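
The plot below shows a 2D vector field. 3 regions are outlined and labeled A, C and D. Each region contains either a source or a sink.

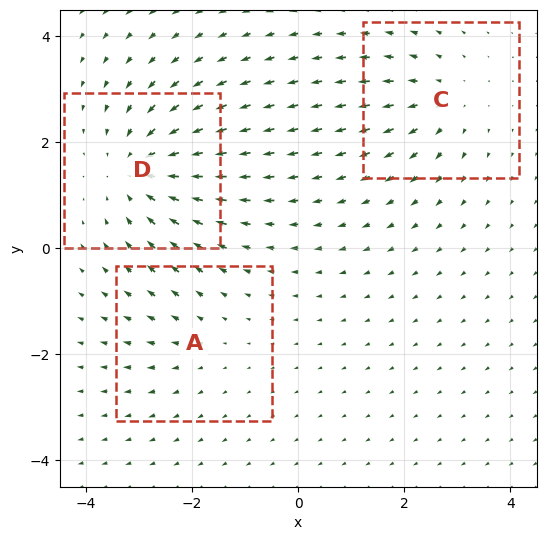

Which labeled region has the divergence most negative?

D

Divergence at each region's feature centre — A: about +2, C: about +3, D: about -4. Region D is most negative.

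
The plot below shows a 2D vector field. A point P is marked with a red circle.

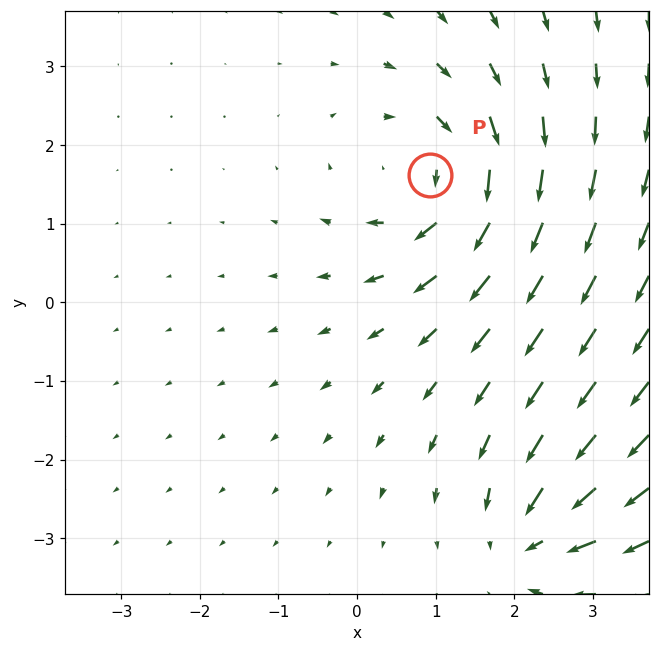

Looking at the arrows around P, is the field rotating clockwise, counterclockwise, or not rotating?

clockwise

Near P at (0.9, 1.6) the arrows circulate clockwise. The curl (z-component) there is about -4; negative curl means clockwise rotation.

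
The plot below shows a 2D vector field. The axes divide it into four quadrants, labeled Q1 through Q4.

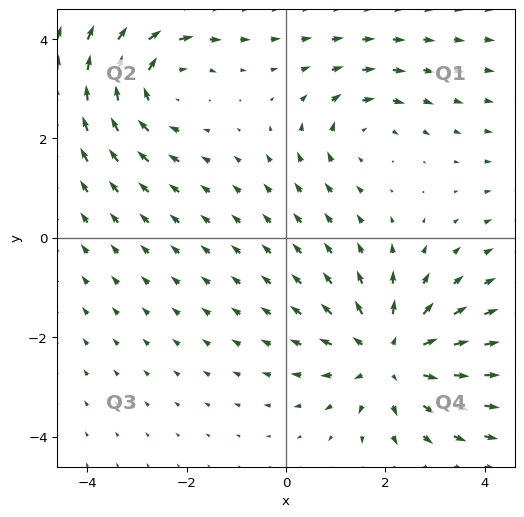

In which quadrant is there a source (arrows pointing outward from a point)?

Q4

The source sits at approximately (2.1, -2.4), which lies in quadrant Q4. The divergence there is about +4, positive as expected for a source.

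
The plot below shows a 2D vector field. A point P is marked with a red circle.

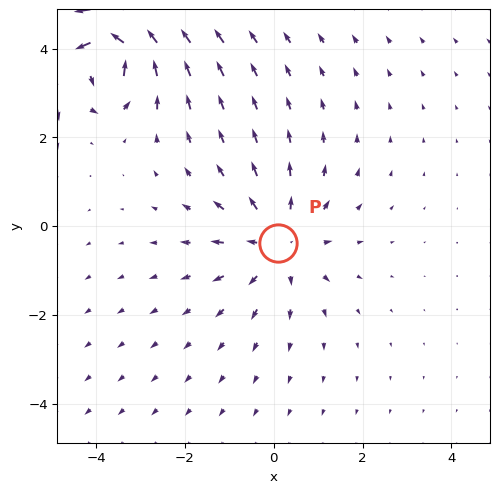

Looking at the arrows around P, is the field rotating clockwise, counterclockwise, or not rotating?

Near P at (0.1, -0.4) the arrows show no circulation. The curl there is ≈0.

not rotating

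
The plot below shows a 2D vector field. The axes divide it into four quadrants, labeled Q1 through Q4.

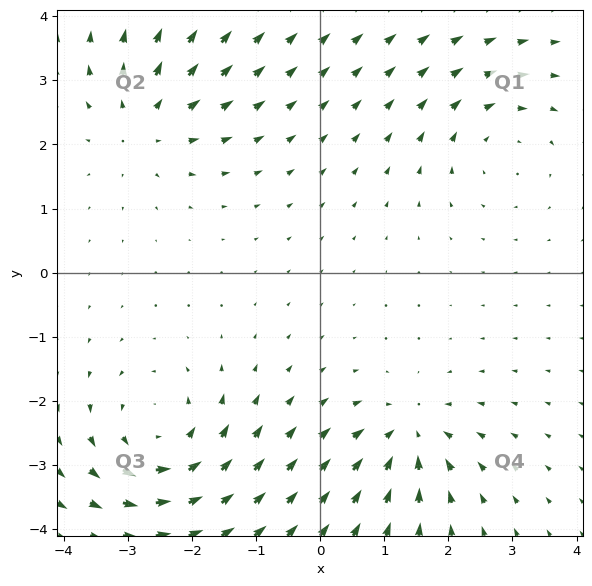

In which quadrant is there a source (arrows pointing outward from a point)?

Q2

The source sits at approximately (-2.7, 2.3), which lies in quadrant Q2. The divergence there is about +4, positive as expected for a source.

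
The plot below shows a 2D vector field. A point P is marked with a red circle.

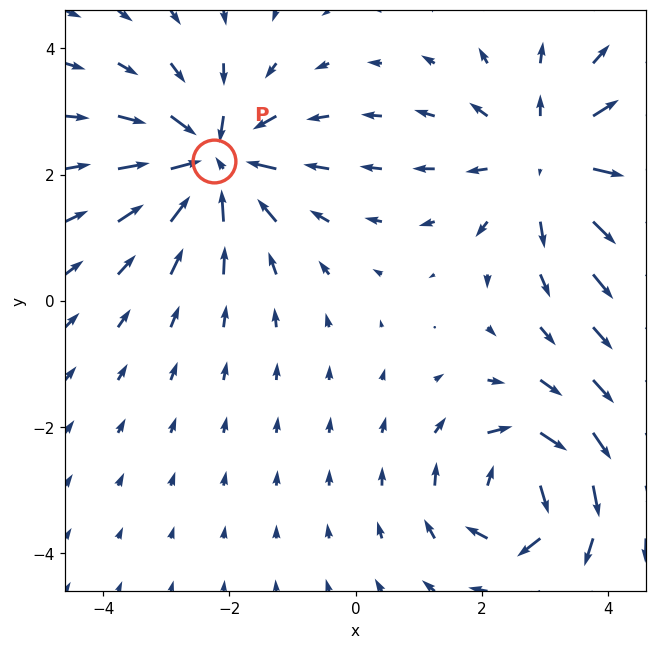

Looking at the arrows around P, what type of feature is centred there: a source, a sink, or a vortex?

sink

At P (-2.2, 2.2) the arrows converge inward. Divergence about -6, curl ≈0 — negative divergence with near-zero curl is a sink.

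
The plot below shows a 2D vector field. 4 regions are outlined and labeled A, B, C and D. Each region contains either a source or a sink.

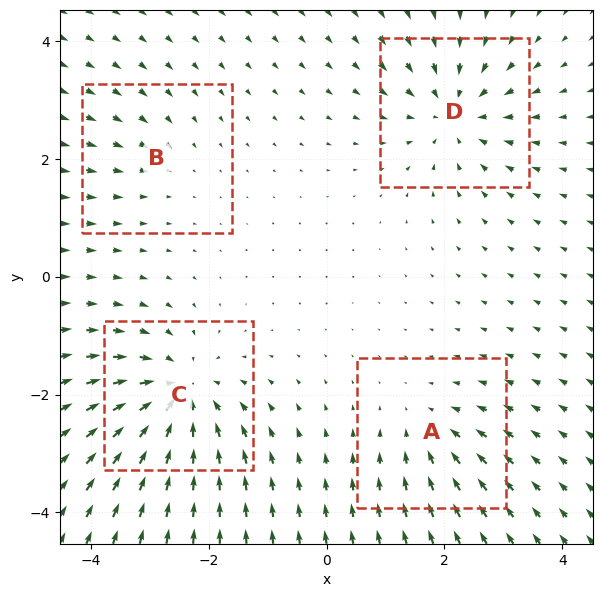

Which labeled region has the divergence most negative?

C

Divergence at each region's feature centre — A: about -4, B: about -2, C: about -7, D: about -6. Region C is most negative.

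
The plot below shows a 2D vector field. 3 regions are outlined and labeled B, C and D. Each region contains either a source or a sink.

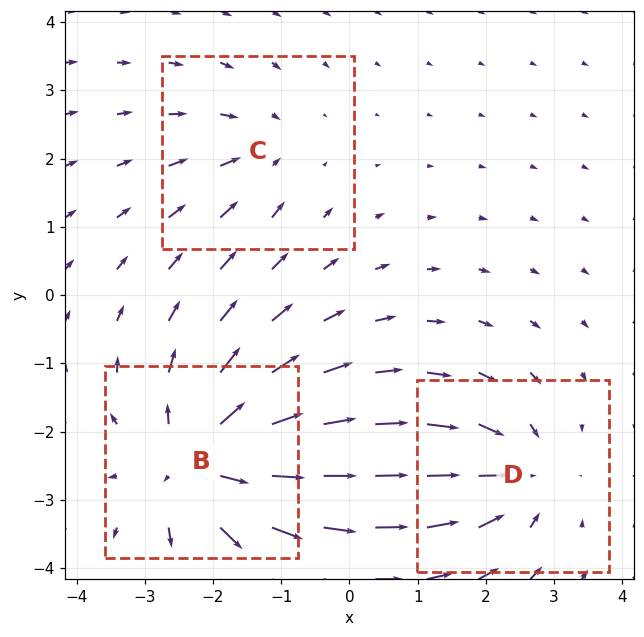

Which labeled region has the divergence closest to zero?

C

Divergence at each region's feature centre — B: about +5, C: about -2, D: about -3. Region C is closest to zero.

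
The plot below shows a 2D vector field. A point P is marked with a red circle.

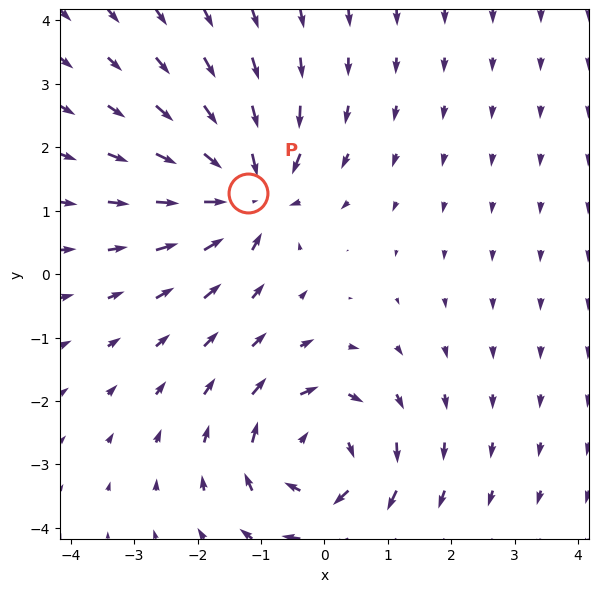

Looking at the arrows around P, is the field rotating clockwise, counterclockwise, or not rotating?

Near P at (-1.2, 1.3) the arrows show no circulation. The curl there is ≈0.

not rotating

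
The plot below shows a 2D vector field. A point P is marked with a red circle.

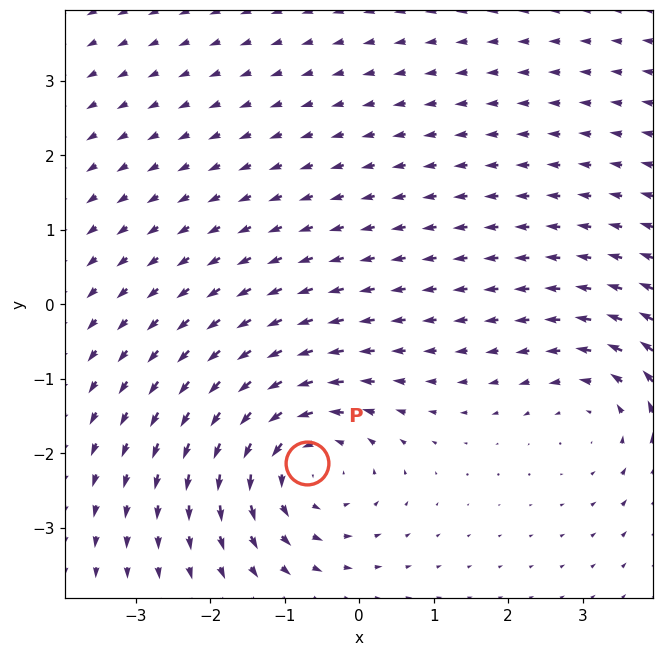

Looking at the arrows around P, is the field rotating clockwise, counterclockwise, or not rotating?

counterclockwise

Near P at (-0.7, -2.1) the arrows circulate counterclockwise. The curl (z-component) there is about +4; positive curl means counterclockwise rotation.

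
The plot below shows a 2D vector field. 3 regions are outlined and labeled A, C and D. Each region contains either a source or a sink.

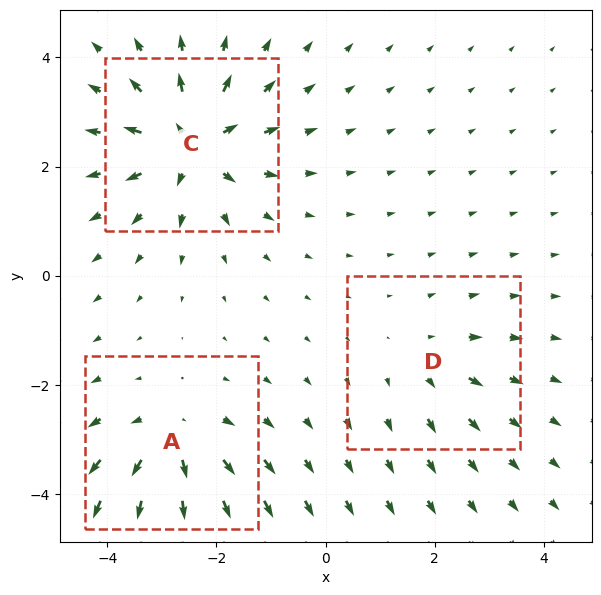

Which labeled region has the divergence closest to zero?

Divergence at each region's feature centre — A: about +4, C: about +5, D: about +2. Region D is closest to zero.

D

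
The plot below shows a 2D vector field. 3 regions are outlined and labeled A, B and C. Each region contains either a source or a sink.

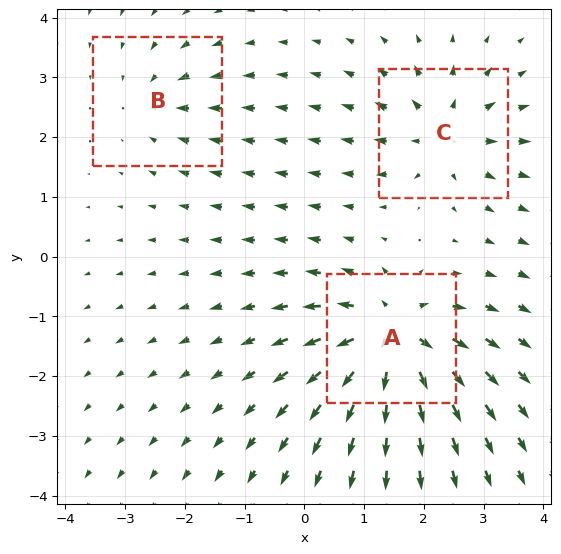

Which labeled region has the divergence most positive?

A

Divergence at each region's feature centre — A: about +7, B: about -3, C: about +4. Region A is most positive.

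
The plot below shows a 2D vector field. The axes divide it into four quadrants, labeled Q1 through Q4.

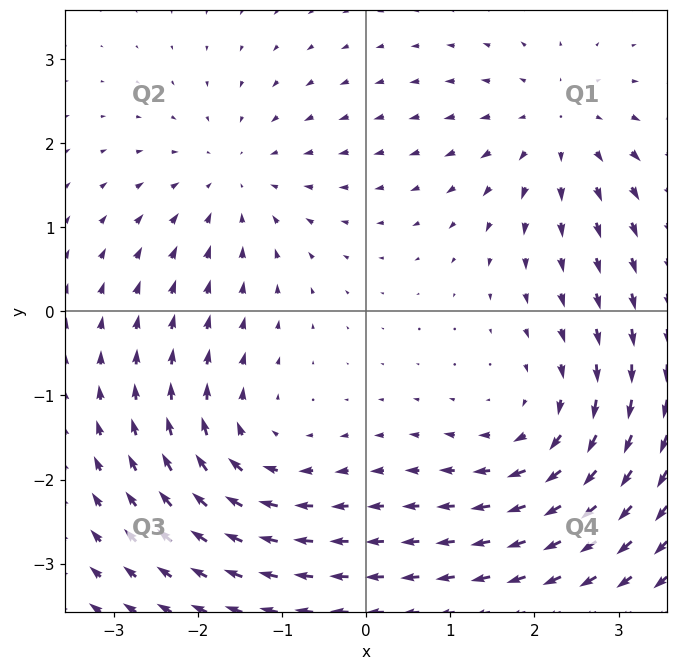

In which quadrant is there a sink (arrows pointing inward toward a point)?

The sink sits at approximately (-1.6, 1.6), which lies in quadrant Q2. The divergence there is about -3, negative as expected for a sink.

Q2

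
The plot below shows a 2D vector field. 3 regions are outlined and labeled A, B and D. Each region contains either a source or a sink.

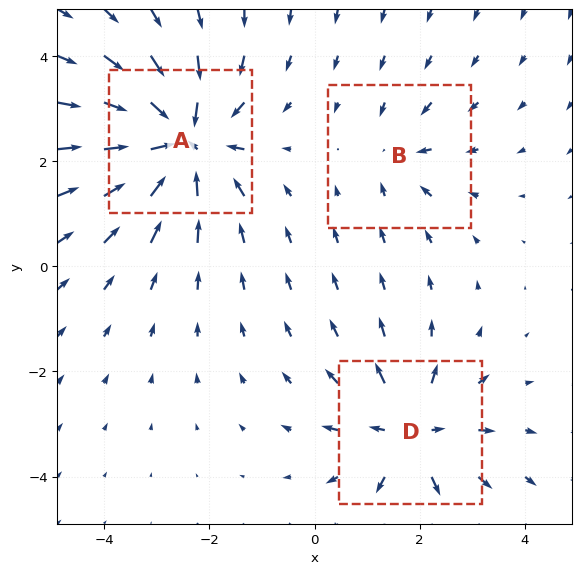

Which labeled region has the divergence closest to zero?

Divergence at each region's feature centre — A: about -5, B: about -2, D: about +4. Region B is closest to zero.

B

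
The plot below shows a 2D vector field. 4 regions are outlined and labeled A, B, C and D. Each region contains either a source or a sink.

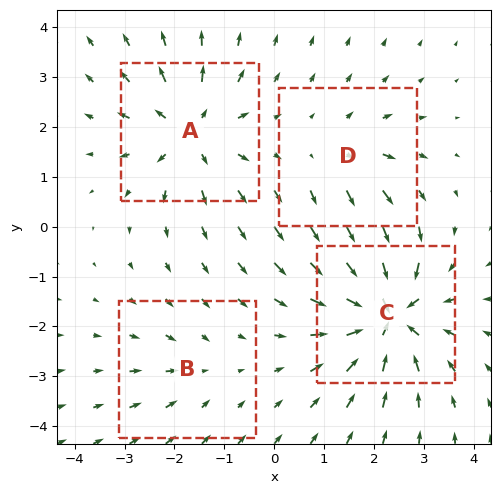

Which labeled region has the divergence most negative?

C

Divergence at each region's feature centre — A: about +6, B: about -2, C: about -8, D: about +3. Region C is most negative.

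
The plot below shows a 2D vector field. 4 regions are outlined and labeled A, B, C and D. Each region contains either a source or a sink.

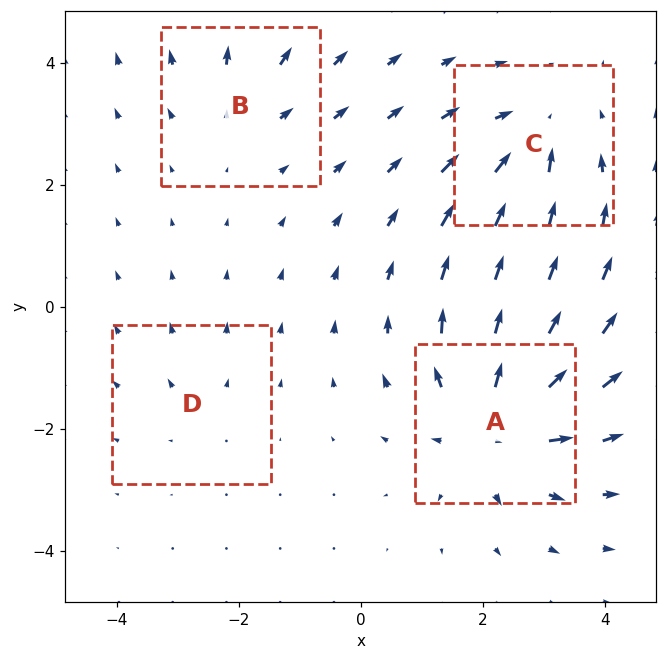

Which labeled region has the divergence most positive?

Divergence at each region's feature centre — A: about +7, B: about +3, C: about -5, D: about +2. Region A is most positive.

A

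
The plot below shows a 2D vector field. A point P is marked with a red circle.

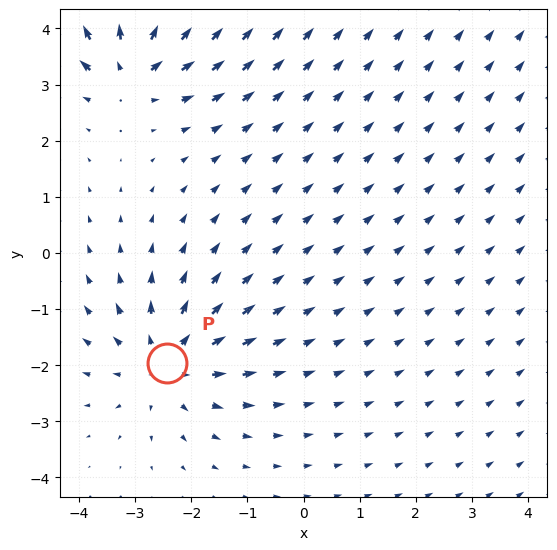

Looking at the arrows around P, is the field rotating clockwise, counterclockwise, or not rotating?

Near P at (-2.4, -2.0) the arrows show no circulation. The curl there is ≈0.

not rotating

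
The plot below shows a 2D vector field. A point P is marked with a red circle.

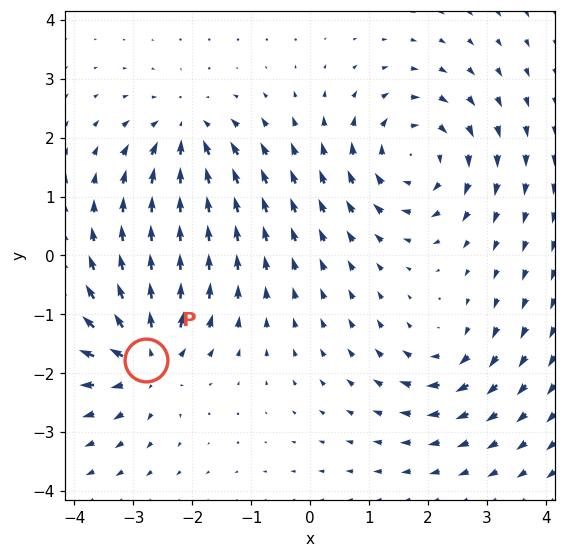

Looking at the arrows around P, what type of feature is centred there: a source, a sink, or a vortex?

At P (-2.8, -1.8) the arrows spread outward. Divergence about +7, curl ≈0 — positive divergence with near-zero curl is a source.

source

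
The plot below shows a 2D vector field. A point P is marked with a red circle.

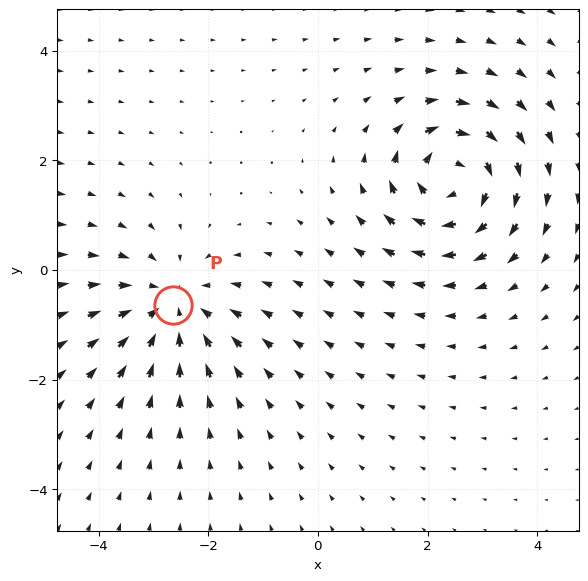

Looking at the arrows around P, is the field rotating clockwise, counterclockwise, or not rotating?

not rotating

Near P at (-2.6, -0.6) the arrows show no circulation. The curl there is ≈0.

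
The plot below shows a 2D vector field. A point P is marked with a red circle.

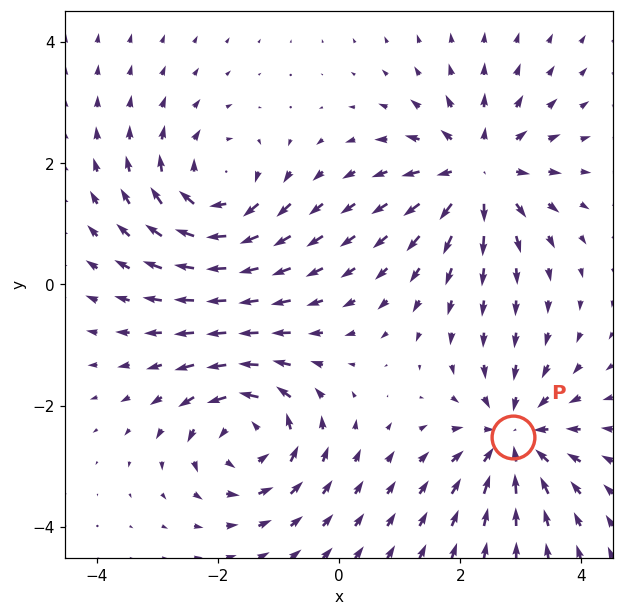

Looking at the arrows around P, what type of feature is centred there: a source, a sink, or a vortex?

sink

At P (2.9, -2.5) the arrows converge inward. Divergence about -5, curl ≈0 — negative divergence with near-zero curl is a sink.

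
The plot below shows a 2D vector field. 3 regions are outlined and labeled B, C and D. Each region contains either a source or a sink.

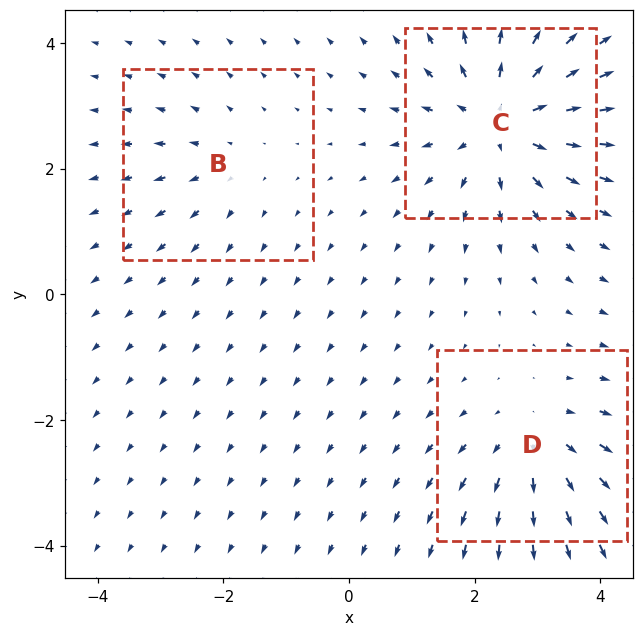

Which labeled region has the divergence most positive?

C

Divergence at each region's feature centre — B: about +2, C: about +5, D: about +3. Region C is most positive.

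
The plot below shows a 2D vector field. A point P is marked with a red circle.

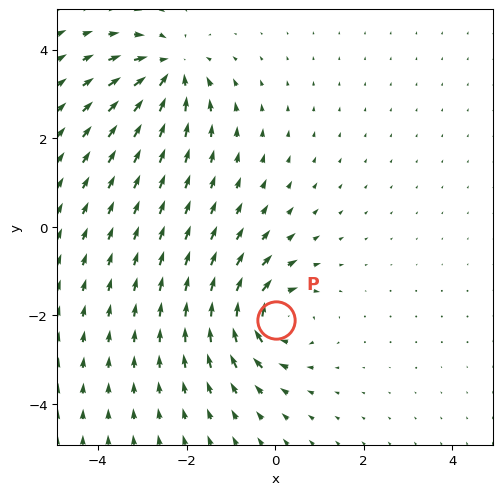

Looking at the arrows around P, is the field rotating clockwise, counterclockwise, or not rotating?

clockwise

Near P at (0.0, -2.1) the arrows circulate clockwise. The curl (z-component) there is about -6; negative curl means clockwise rotation.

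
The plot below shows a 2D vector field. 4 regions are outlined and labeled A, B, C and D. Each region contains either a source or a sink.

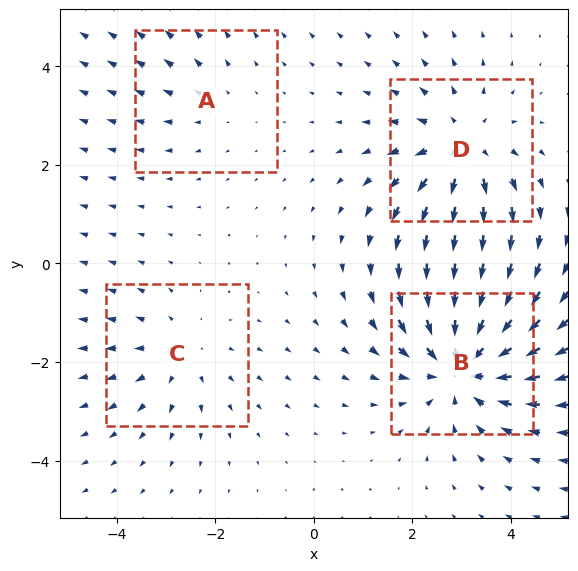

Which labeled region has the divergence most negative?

Divergence at each region's feature centre — A: about +2, B: about -6, C: about +3, D: about +4. Region B is most negative.

B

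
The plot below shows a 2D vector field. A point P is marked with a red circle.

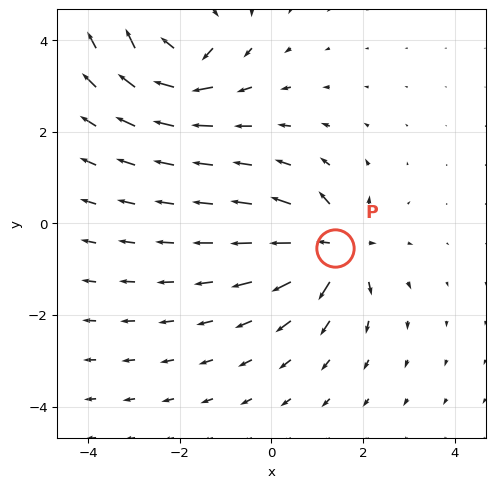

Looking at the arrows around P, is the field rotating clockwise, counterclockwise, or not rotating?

not rotating

Near P at (1.4, -0.5) the arrows show no circulation. The curl there is ≈0.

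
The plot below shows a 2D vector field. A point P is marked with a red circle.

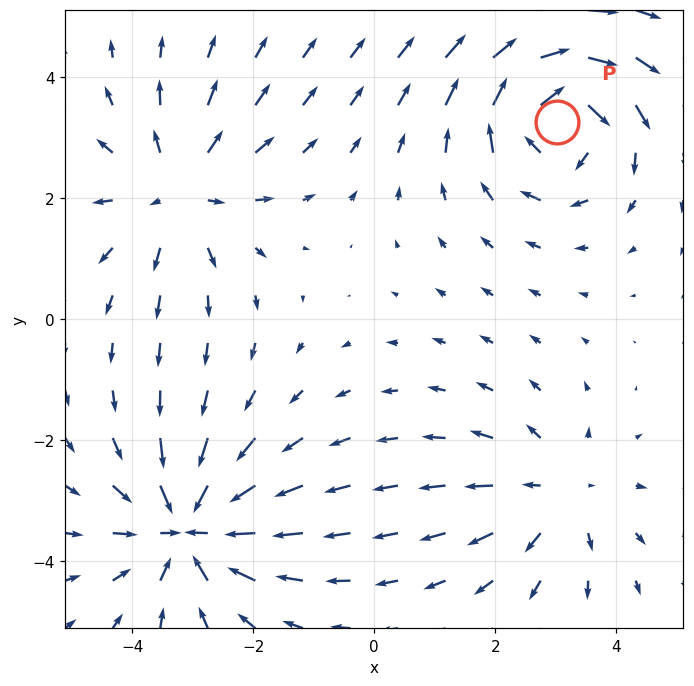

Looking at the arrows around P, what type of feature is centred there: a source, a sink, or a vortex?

At P (3.0, 3.3) the arrows circulate clockwise. Divergence ≈0, curl about -6 — near-zero divergence with nonzero curl is a vortex.

vortex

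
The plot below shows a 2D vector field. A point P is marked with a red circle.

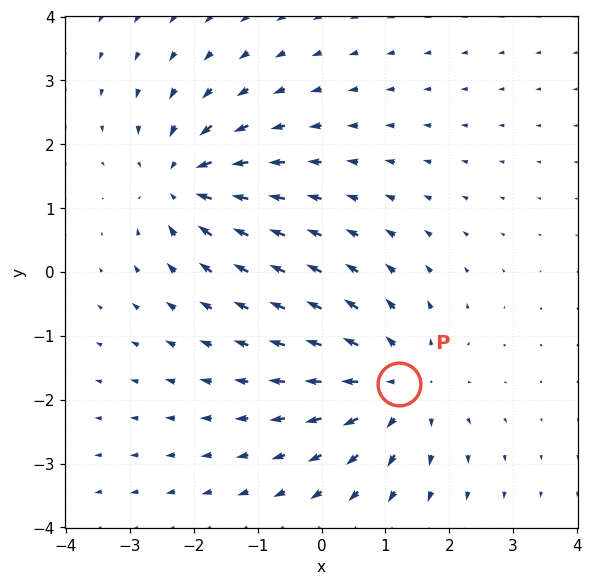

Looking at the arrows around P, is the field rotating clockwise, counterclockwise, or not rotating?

not rotating

Near P at (1.2, -1.8) the arrows show no circulation. The curl there is ≈0.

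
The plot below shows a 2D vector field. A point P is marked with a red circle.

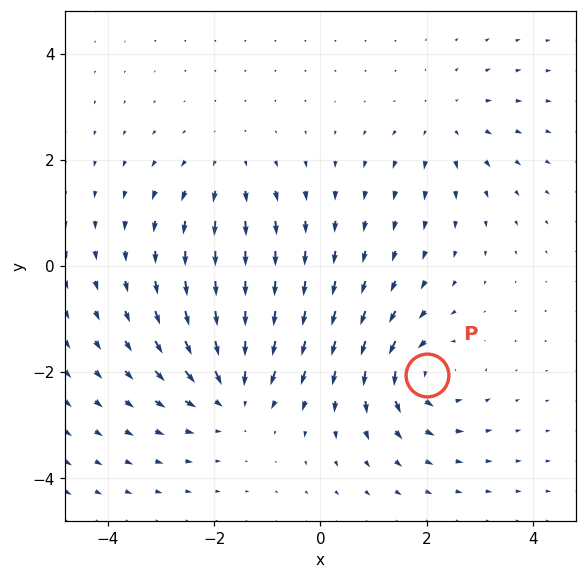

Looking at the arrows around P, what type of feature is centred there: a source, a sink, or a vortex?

At P (2.0, -2.1) the arrows circulate counterclockwise. Divergence ≈0, curl about +6 — near-zero divergence with nonzero curl is a vortex.

vortex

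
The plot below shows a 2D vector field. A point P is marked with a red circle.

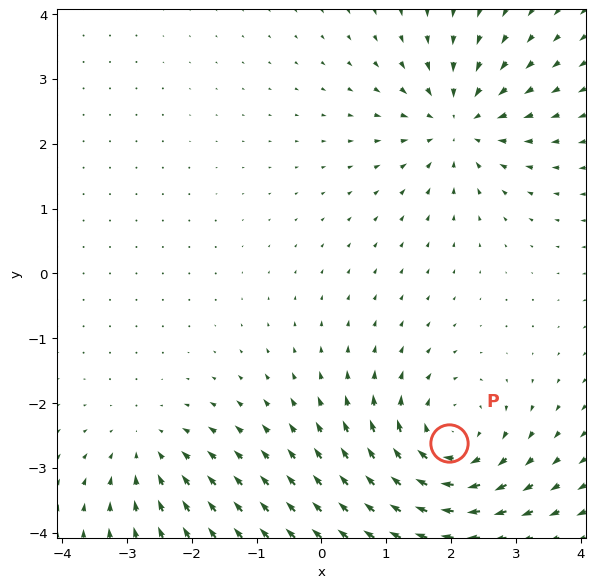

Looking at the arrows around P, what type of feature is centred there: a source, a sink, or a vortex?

vortex

At P (2.0, -2.6) the arrows circulate clockwise. Divergence ≈0, curl about -5 — near-zero divergence with nonzero curl is a vortex.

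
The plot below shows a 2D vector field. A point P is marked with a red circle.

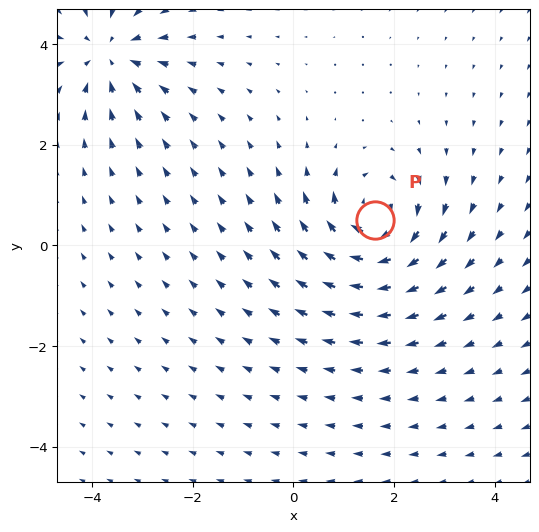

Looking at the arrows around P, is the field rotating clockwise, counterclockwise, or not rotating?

clockwise

Near P at (1.6, 0.5) the arrows circulate clockwise. The curl (z-component) there is about -4; negative curl means clockwise rotation.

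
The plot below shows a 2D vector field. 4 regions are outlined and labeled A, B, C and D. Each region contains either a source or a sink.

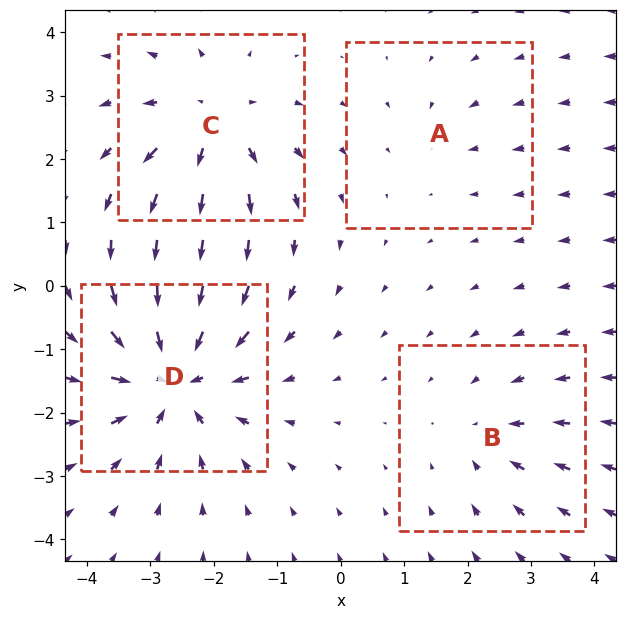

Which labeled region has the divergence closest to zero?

A

Divergence at each region's feature centre — A: about -2, B: about -3, C: about +5, D: about -7. Region A is closest to zero.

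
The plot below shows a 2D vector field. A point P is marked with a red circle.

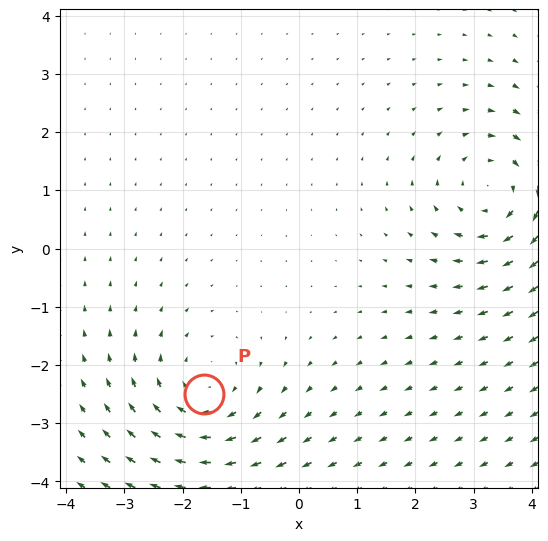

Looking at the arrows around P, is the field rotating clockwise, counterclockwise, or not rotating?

clockwise

Near P at (-1.6, -2.5) the arrows circulate clockwise. The curl (z-component) there is about -2; negative curl means clockwise rotation.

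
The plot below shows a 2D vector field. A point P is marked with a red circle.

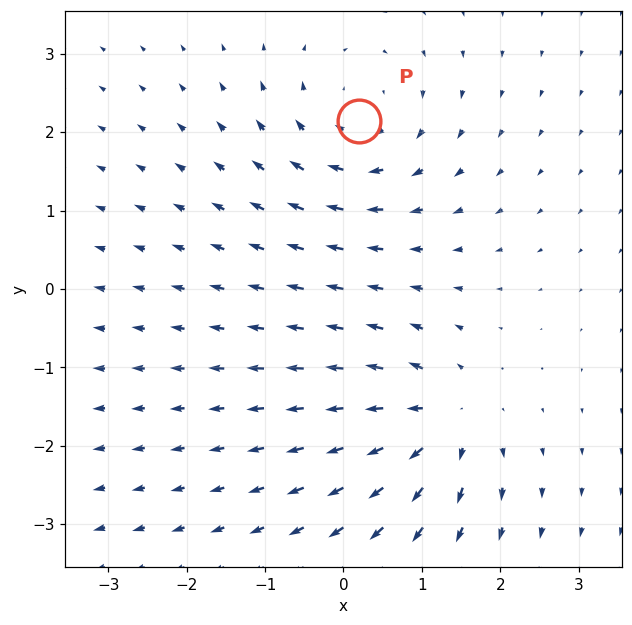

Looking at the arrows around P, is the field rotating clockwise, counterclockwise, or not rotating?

clockwise

Near P at (0.2, 2.1) the arrows circulate clockwise. The curl (z-component) there is about -4; negative curl means clockwise rotation.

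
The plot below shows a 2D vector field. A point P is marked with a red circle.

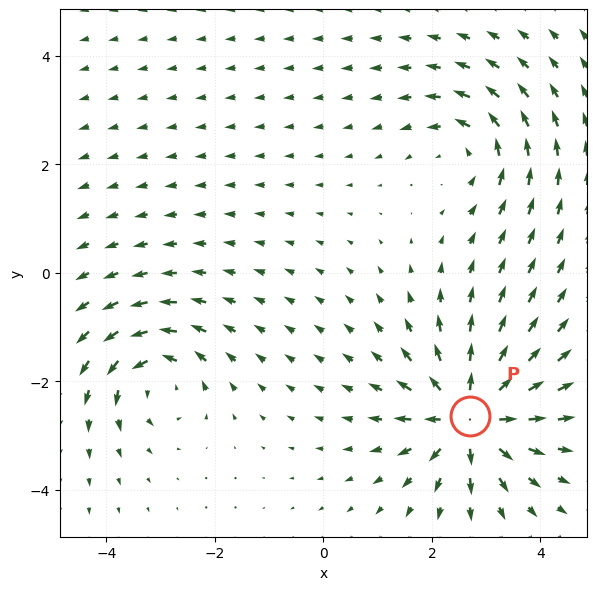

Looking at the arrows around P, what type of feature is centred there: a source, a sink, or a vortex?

At P (2.7, -2.6) the arrows spread outward. Divergence about +7, curl ≈0 — positive divergence with near-zero curl is a source.

source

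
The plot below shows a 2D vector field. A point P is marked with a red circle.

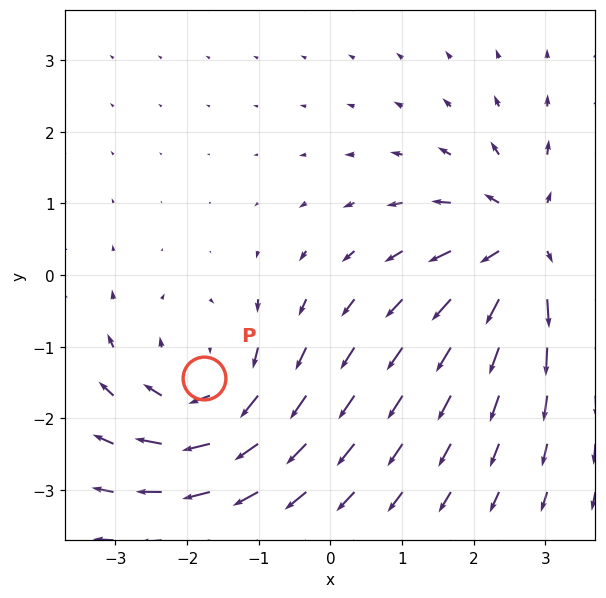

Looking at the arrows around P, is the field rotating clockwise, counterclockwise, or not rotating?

Near P at (-1.8, -1.4) the arrows circulate clockwise. The curl (z-component) there is about -4; negative curl means clockwise rotation.

clockwise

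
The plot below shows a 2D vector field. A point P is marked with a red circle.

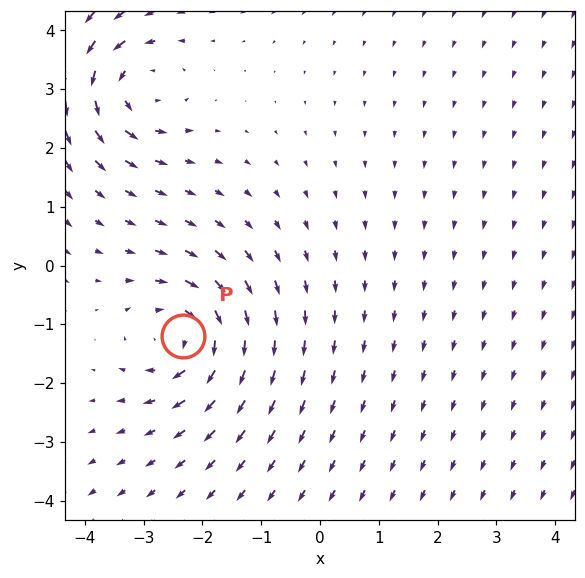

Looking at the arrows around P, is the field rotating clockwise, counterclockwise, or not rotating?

Near P at (-2.3, -1.2) the arrows circulate clockwise. The curl (z-component) there is about -4; negative curl means clockwise rotation.

clockwise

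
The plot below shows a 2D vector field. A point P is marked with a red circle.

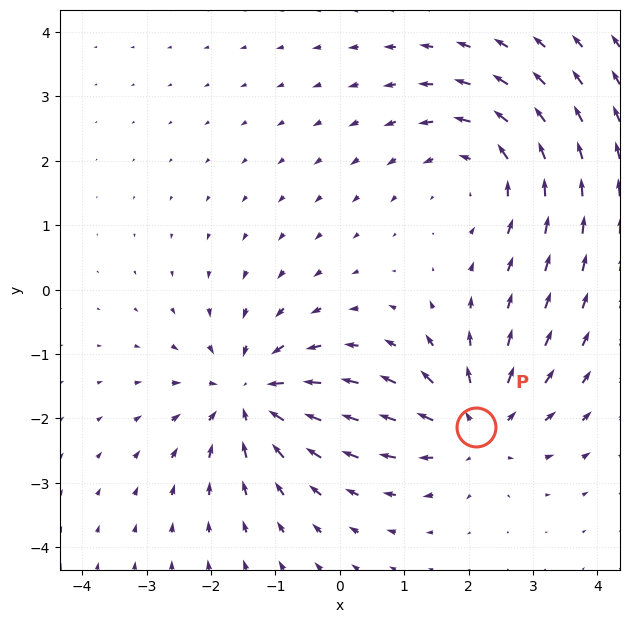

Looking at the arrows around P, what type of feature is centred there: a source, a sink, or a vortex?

At P (2.1, -2.1) the arrows spread outward. Divergence about +5, curl ≈0 — positive divergence with near-zero curl is a source.

source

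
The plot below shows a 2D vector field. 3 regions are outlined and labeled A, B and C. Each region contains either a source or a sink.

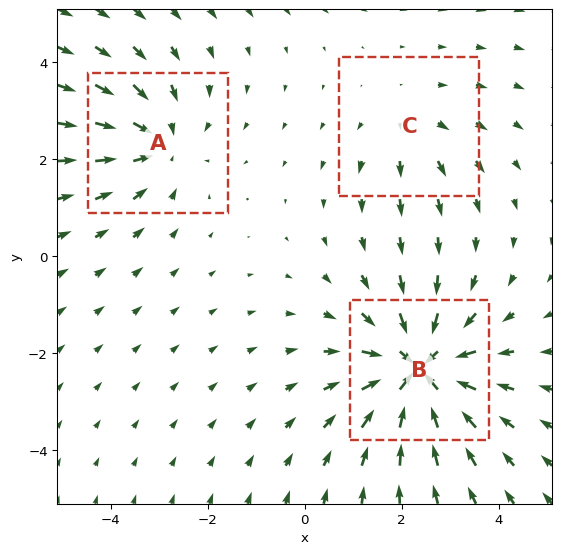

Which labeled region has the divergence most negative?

Divergence at each region's feature centre — A: about -3, B: about -5, C: about +2. Region B is most negative.

B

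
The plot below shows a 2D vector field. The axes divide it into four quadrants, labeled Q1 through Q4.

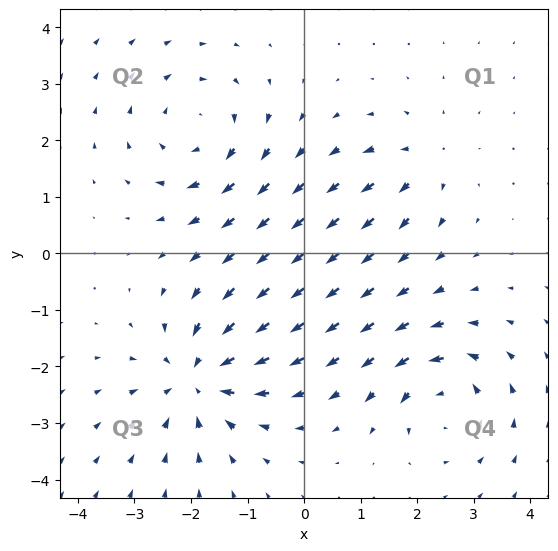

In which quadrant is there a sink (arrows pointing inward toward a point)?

The sink sits at approximately (-1.9, -2.2), which lies in quadrant Q3. The divergence there is about -5, negative as expected for a sink.

Q3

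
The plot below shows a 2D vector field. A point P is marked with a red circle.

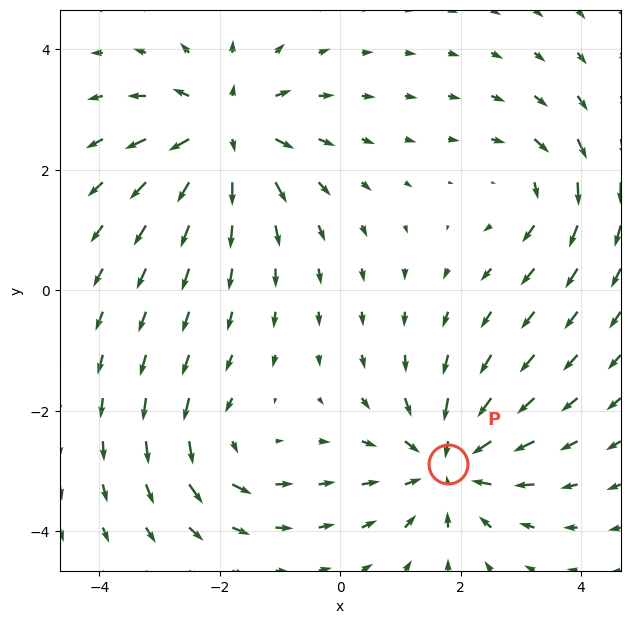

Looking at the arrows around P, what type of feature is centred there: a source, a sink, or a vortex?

At P (1.8, -2.9) the arrows converge inward. Divergence about -4, curl ≈0 — negative divergence with near-zero curl is a sink.

sink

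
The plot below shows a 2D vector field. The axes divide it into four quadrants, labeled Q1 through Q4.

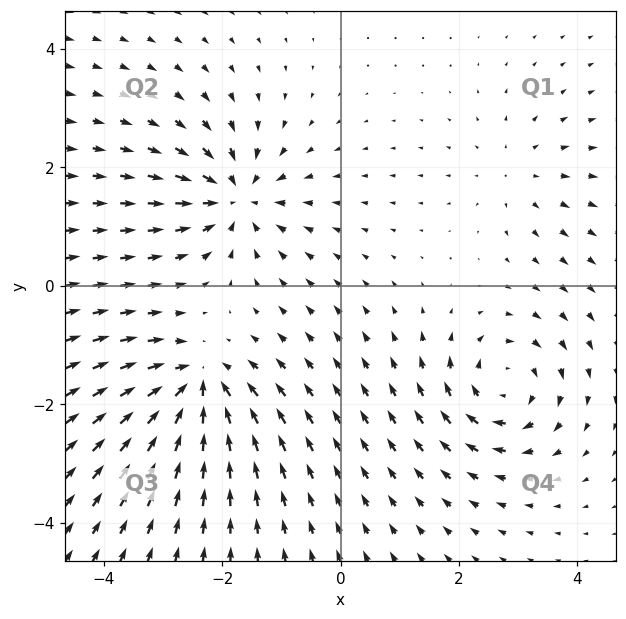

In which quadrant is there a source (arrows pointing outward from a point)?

The source sits at approximately (3.0, 1.9), which lies in quadrant Q1. The divergence there is about +3, positive as expected for a source.

Q1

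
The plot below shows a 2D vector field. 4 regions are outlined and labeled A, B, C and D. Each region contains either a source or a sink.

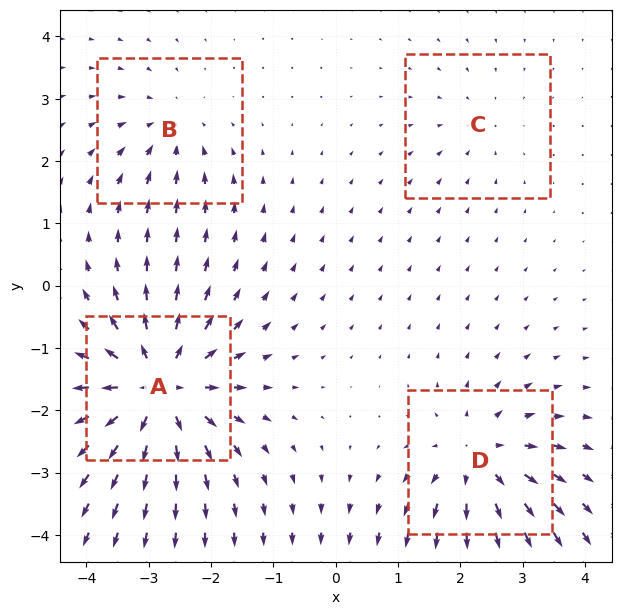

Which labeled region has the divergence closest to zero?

C

Divergence at each region's feature centre — A: about +8, B: about -4, C: about -2, D: about +6. Region C is closest to zero.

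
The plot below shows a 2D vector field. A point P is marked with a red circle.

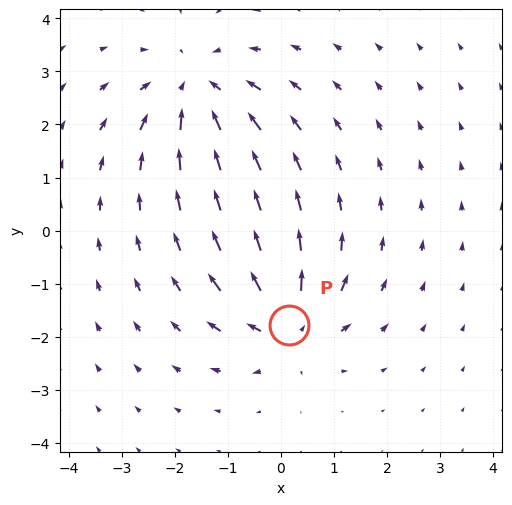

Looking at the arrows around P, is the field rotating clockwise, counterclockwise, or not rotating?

Near P at (0.1, -1.8) the arrows show no circulation. The curl there is ≈0.

not rotating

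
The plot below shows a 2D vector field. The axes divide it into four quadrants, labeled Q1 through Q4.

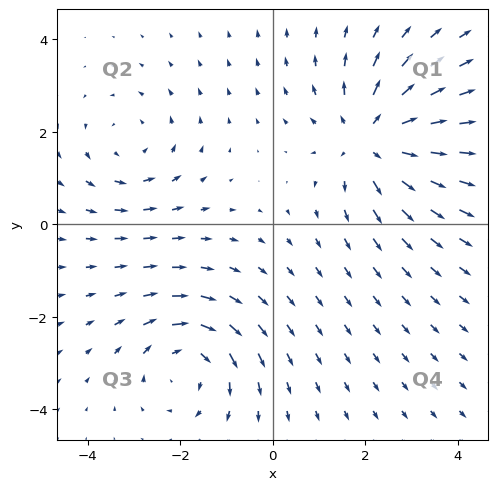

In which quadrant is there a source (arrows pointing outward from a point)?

The source sits at approximately (2.2, 1.8), which lies in quadrant Q1. The divergence there is about +4, positive as expected for a source.

Q1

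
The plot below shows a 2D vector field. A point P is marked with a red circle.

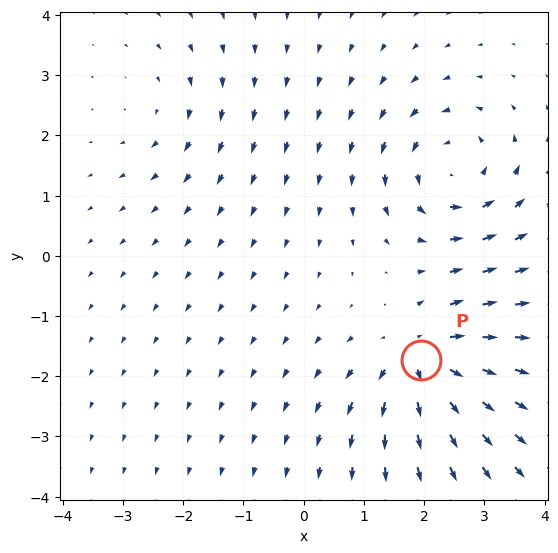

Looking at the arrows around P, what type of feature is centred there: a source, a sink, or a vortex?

source

At P (2.0, -1.7) the arrows spread outward. Divergence about +6, curl ≈0 — positive divergence with near-zero curl is a source.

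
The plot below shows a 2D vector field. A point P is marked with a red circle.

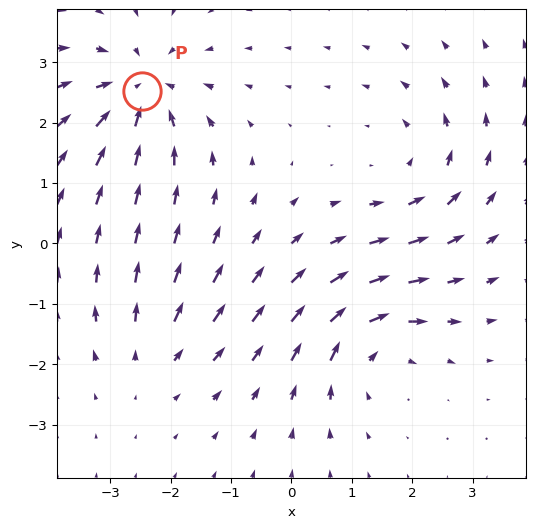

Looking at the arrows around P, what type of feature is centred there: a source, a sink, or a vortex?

sink

At P (-2.5, 2.5) the arrows converge inward. Divergence about -6, curl ≈0 — negative divergence with near-zero curl is a sink.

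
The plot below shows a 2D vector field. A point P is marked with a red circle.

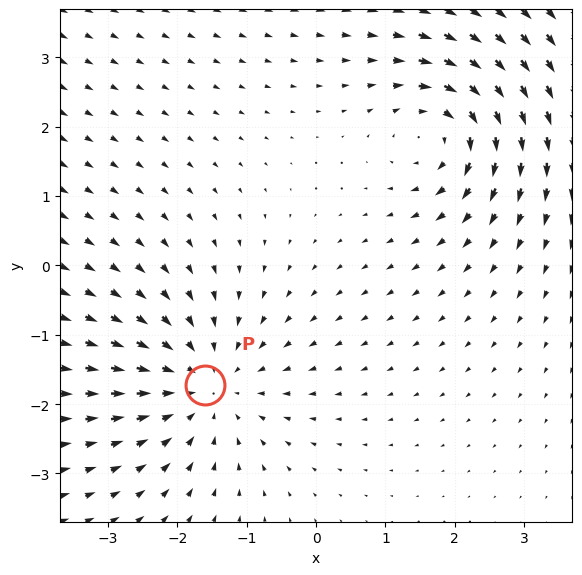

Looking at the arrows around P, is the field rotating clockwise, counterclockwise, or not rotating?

Near P at (-1.6, -1.7) the arrows show no circulation. The curl there is ≈0.

not rotating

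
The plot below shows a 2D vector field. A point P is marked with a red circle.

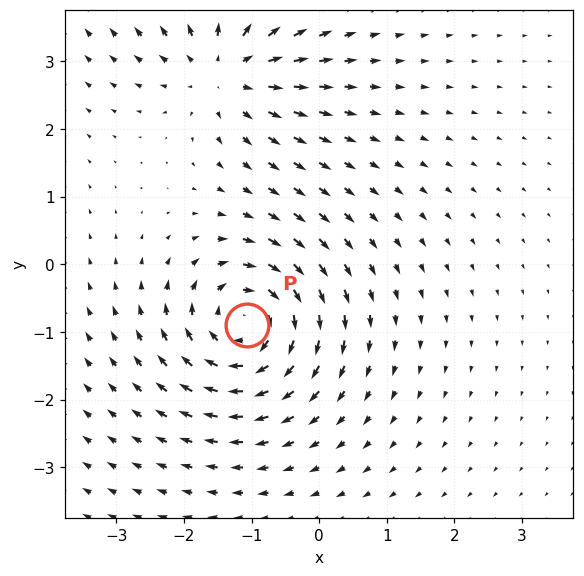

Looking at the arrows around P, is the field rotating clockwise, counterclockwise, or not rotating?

clockwise

Near P at (-1.1, -0.9) the arrows circulate clockwise. The curl (z-component) there is about -5; negative curl means clockwise rotation.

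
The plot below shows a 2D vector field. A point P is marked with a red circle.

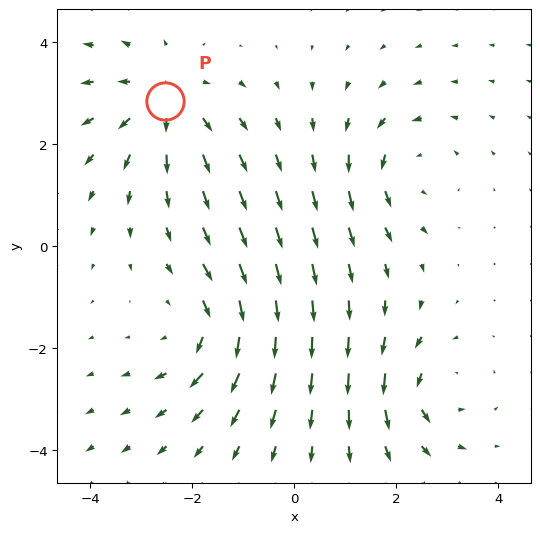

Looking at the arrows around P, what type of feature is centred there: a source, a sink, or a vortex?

At P (-2.5, 2.8) the arrows spread outward. Divergence about +4, curl ≈0 — positive divergence with near-zero curl is a source.

source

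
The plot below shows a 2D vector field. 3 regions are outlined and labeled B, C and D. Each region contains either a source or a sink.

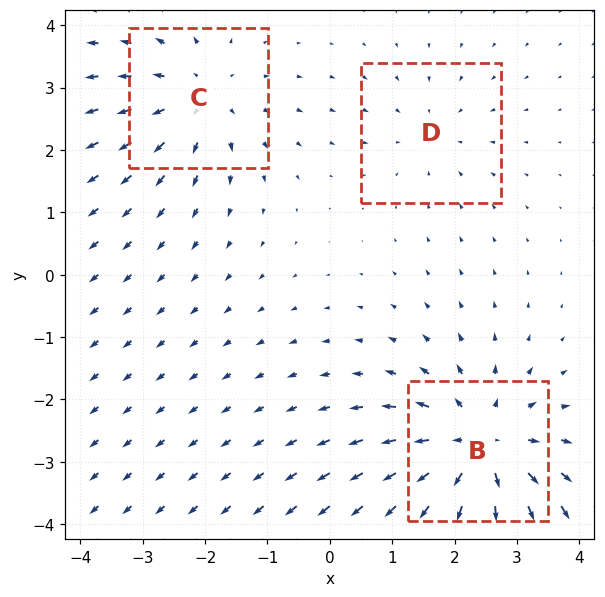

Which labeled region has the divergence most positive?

B

Divergence at each region's feature centre — B: about +5, C: about +3, D: about -2. Region B is most positive.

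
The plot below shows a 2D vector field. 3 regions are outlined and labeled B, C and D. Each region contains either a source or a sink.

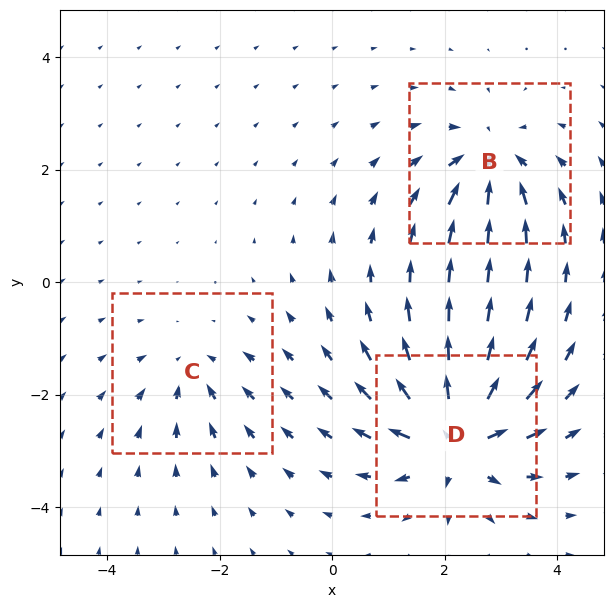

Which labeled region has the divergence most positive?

Divergence at each region's feature centre — B: about -4, C: about -3, D: about +6. Region D is most positive.

D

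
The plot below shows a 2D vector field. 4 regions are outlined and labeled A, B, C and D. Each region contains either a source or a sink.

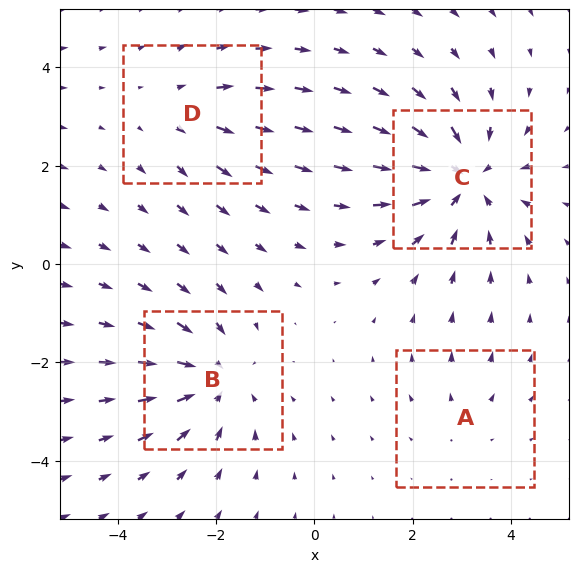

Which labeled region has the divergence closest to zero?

A

Divergence at each region's feature centre — A: about +2, B: about -5, C: about -6, D: about +3. Region A is closest to zero.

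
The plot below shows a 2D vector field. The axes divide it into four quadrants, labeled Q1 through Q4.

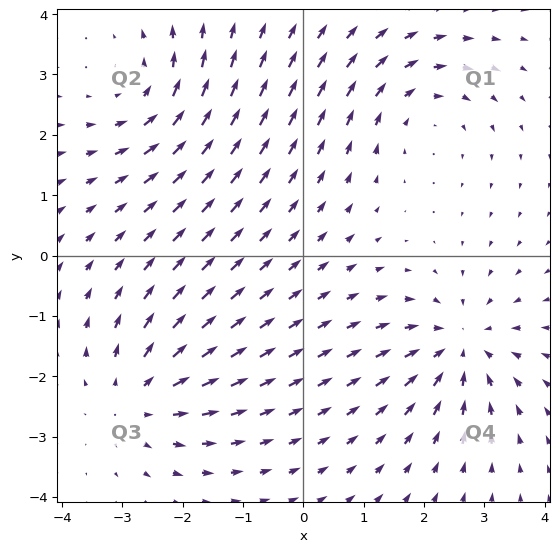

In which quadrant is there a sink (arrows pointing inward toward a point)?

The sink sits at approximately (2.6, -1.5), which lies in quadrant Q4. The divergence there is about -5, negative as expected for a sink.

Q4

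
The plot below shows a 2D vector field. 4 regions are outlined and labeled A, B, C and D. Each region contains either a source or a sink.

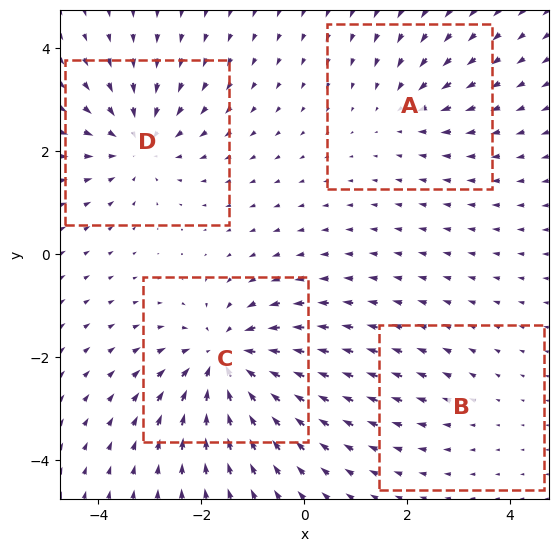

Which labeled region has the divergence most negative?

Divergence at each region's feature centre — A: about -3, B: about +2, C: about -7, D: about -5. Region C is most negative.

C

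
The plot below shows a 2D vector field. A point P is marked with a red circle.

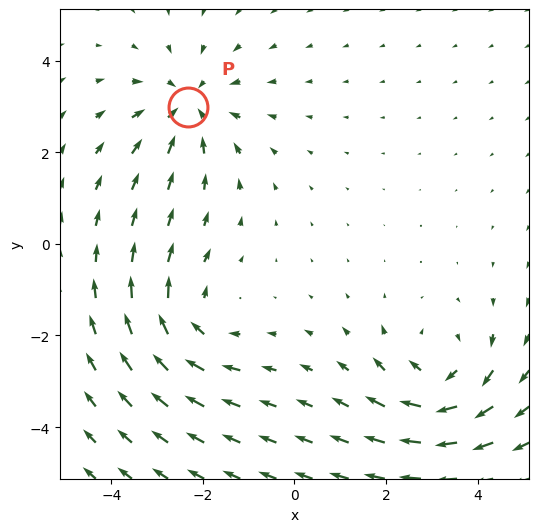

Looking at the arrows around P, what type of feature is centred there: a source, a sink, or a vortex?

sink

At P (-2.3, 3.0) the arrows converge inward. Divergence about -4, curl ≈0 — negative divergence with near-zero curl is a sink.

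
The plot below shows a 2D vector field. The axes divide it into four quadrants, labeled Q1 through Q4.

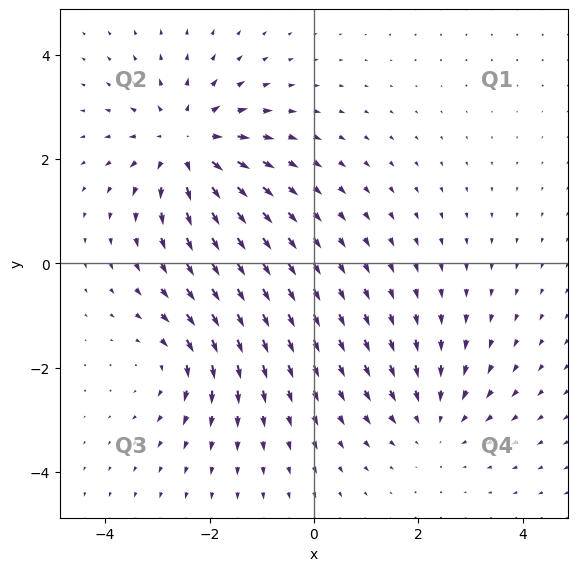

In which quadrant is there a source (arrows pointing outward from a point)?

The source sits at approximately (-2.4, 2.3), which lies in quadrant Q2. The divergence there is about +5, positive as expected for a source.

Q2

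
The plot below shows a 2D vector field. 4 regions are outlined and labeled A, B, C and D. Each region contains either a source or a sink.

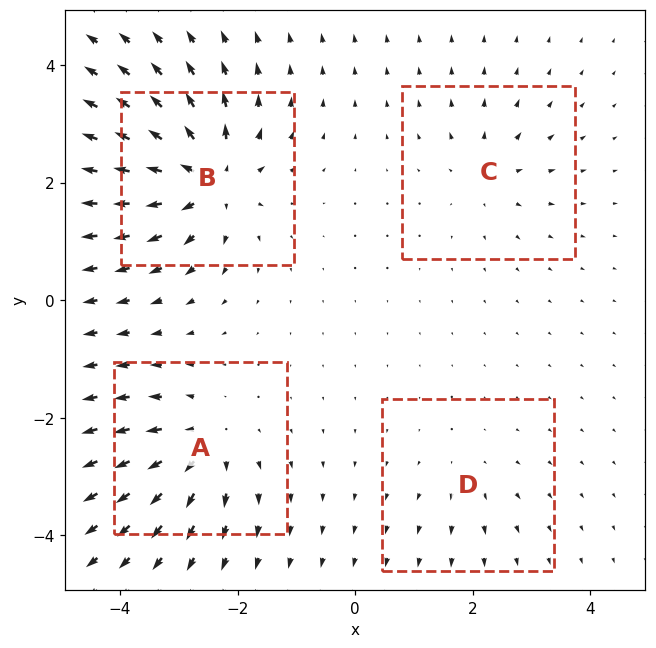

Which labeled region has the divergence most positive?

Divergence at each region's feature centre — A: about +6, B: about +9, C: about +4, D: about +2. Region B is most positive.

B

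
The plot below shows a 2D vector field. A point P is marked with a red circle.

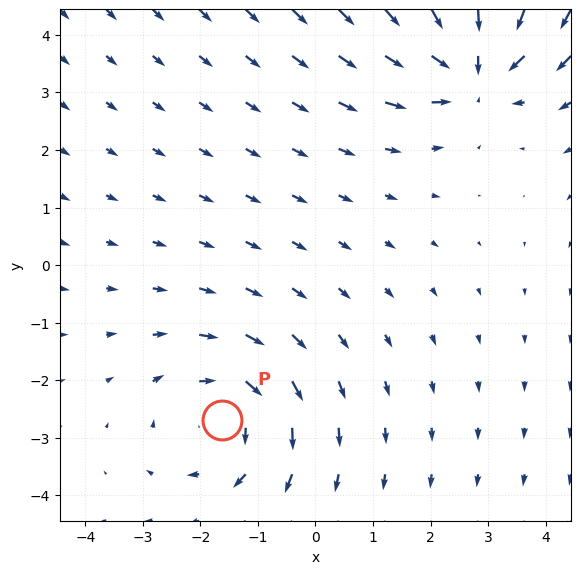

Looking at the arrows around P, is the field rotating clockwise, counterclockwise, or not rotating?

clockwise

Near P at (-1.6, -2.7) the arrows circulate clockwise. The curl (z-component) there is about -3; negative curl means clockwise rotation.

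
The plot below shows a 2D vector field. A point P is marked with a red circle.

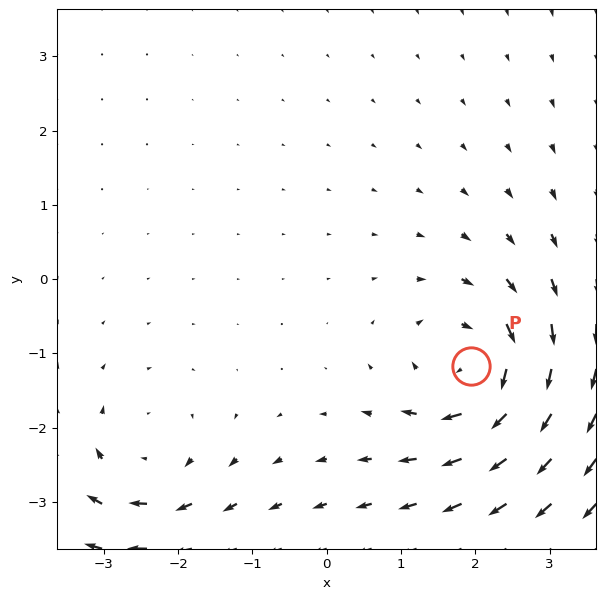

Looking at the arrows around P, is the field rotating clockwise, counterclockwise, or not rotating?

Near P at (1.9, -1.2) the arrows circulate clockwise. The curl (z-component) there is about -6; negative curl means clockwise rotation.

clockwise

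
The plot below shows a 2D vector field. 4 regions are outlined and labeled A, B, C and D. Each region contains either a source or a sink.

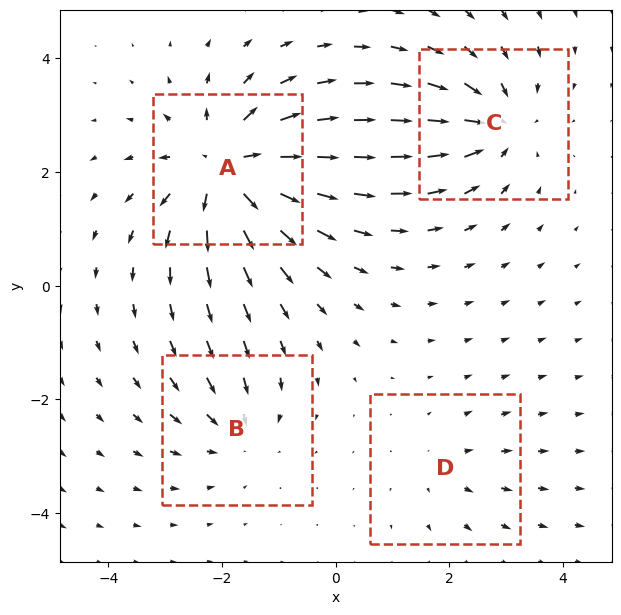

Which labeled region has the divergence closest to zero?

Divergence at each region's feature centre — A: about +7, B: about -3, C: about -5, D: about +2. Region D is closest to zero.

D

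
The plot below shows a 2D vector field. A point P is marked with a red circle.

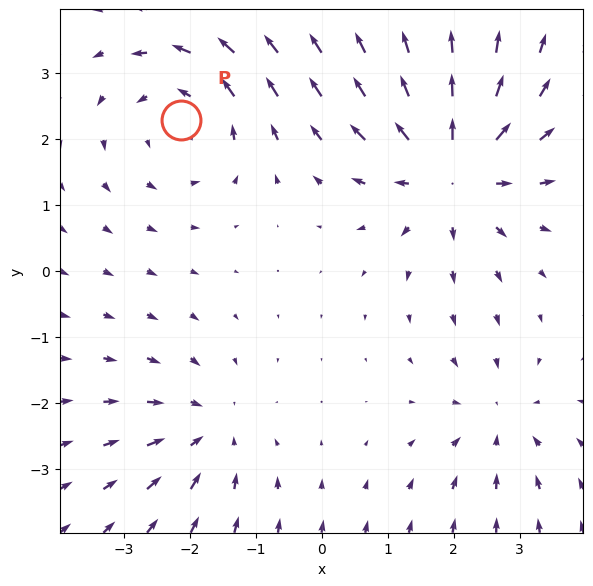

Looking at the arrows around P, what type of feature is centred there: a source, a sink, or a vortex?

At P (-2.1, 2.3) the arrows circulate counterclockwise. Divergence ≈0, curl about +4 — near-zero divergence with nonzero curl is a vortex.

vortex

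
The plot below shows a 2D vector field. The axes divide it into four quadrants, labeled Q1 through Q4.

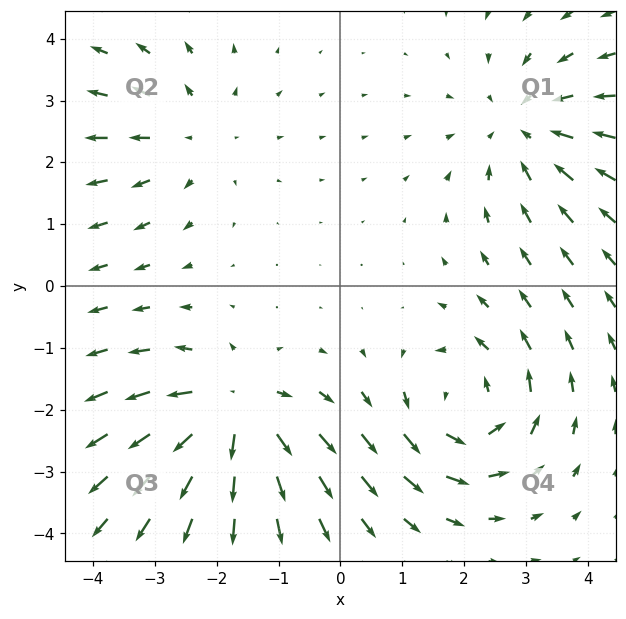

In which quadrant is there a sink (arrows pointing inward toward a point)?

Q1

The sink sits at approximately (3.0, 2.6), which lies in quadrant Q1. The divergence there is about -3, negative as expected for a sink.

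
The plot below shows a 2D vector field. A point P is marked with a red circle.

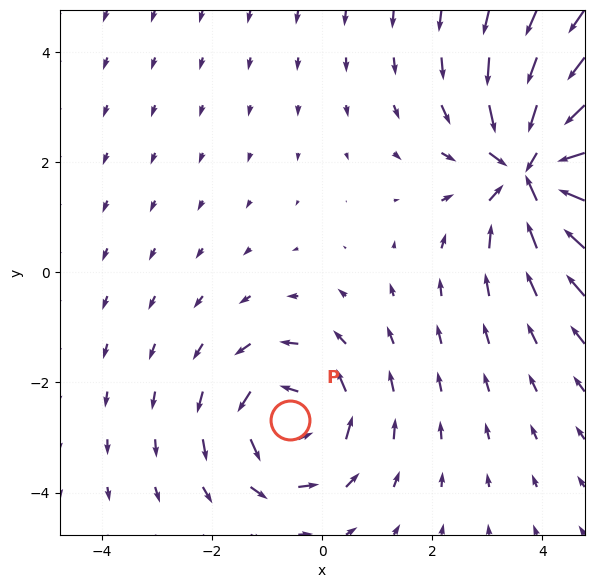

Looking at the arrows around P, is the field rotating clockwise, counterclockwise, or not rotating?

counterclockwise

Near P at (-0.6, -2.7) the arrows circulate counterclockwise. The curl (z-component) there is about +3; positive curl means counterclockwise rotation.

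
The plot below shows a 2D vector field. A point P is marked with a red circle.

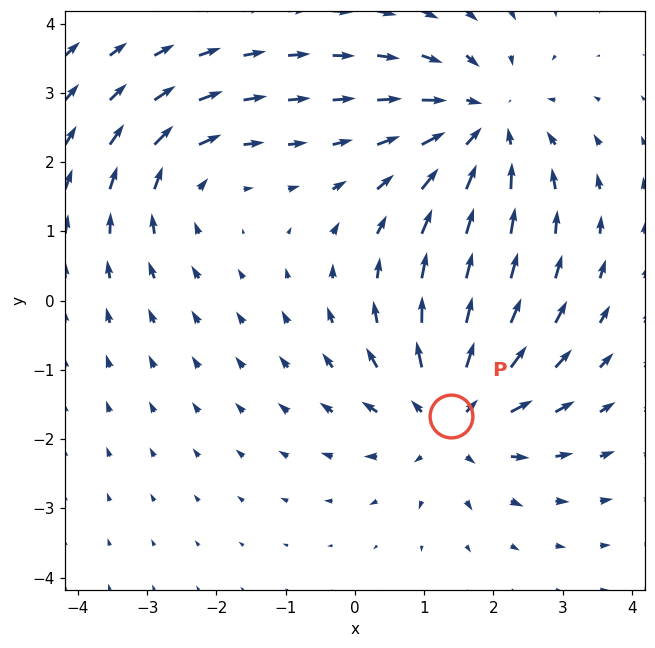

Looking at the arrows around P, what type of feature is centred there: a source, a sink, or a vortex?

source

At P (1.4, -1.7) the arrows spread outward. Divergence about +4, curl ≈0 — positive divergence with near-zero curl is a source.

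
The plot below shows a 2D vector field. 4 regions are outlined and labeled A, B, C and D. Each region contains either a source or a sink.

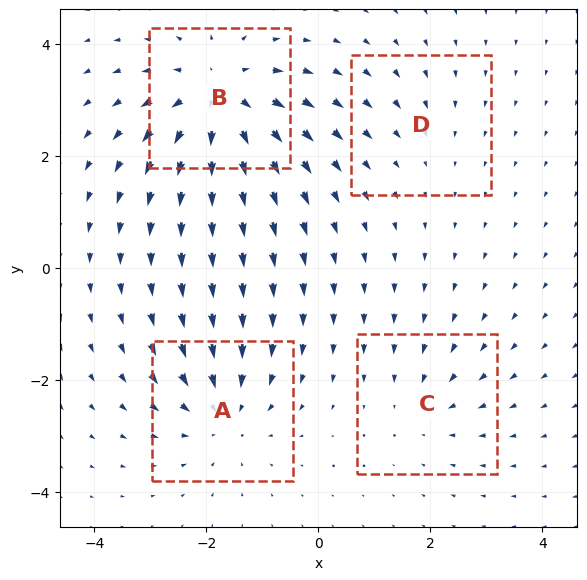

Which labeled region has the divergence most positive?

B

Divergence at each region's feature centre — A: about -5, B: about +7, C: about -3, D: about -2. Region B is most positive.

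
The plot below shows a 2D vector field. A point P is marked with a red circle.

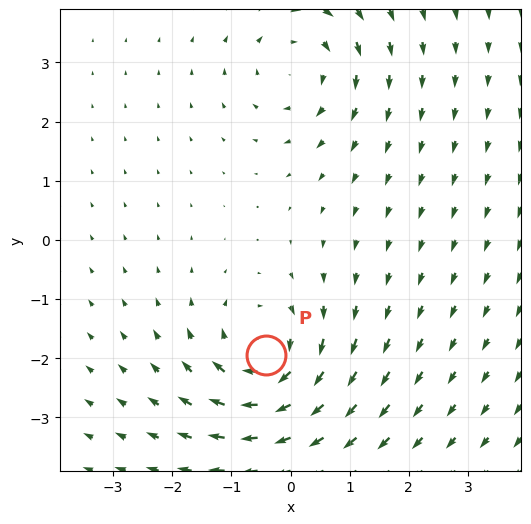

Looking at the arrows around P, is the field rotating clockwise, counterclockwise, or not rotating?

Near P at (-0.4, -1.9) the arrows circulate clockwise. The curl (z-component) there is about -5; negative curl means clockwise rotation.

clockwise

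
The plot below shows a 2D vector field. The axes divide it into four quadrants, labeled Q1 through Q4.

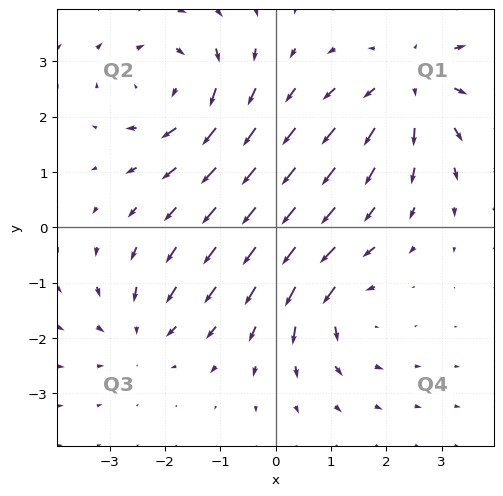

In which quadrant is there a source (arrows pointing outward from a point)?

Q1

The source sits at approximately (2.5, 2.6), which lies in quadrant Q1. The divergence there is about +4, positive as expected for a source.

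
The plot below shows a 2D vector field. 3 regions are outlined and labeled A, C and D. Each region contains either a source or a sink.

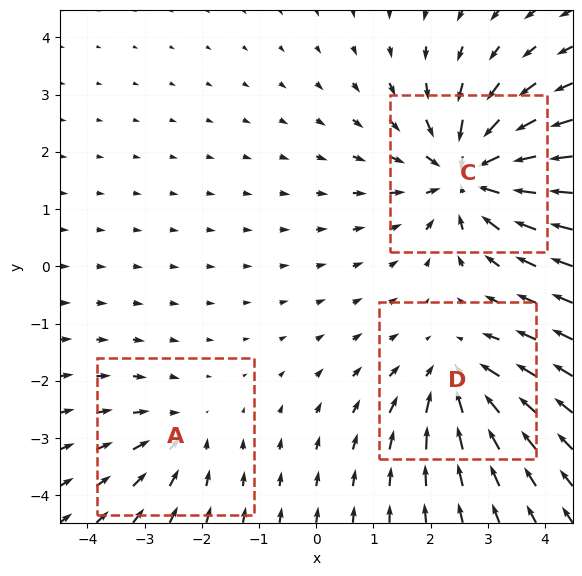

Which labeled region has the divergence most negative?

C

Divergence at each region's feature centre — A: about -2, C: about -5, D: about -3. Region C is most negative.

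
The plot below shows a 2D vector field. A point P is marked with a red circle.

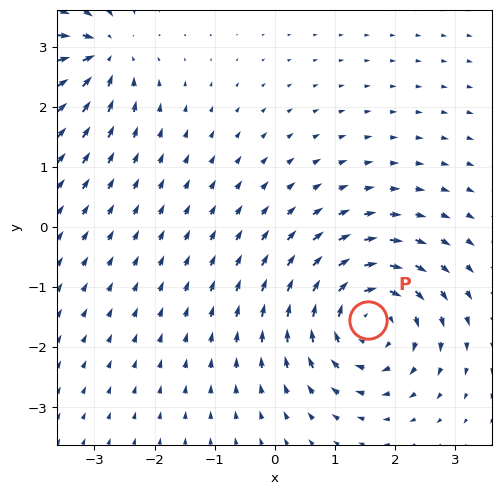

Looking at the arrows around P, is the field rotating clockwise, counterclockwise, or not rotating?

clockwise

Near P at (1.6, -1.5) the arrows circulate clockwise. The curl (z-component) there is about -5; negative curl means clockwise rotation.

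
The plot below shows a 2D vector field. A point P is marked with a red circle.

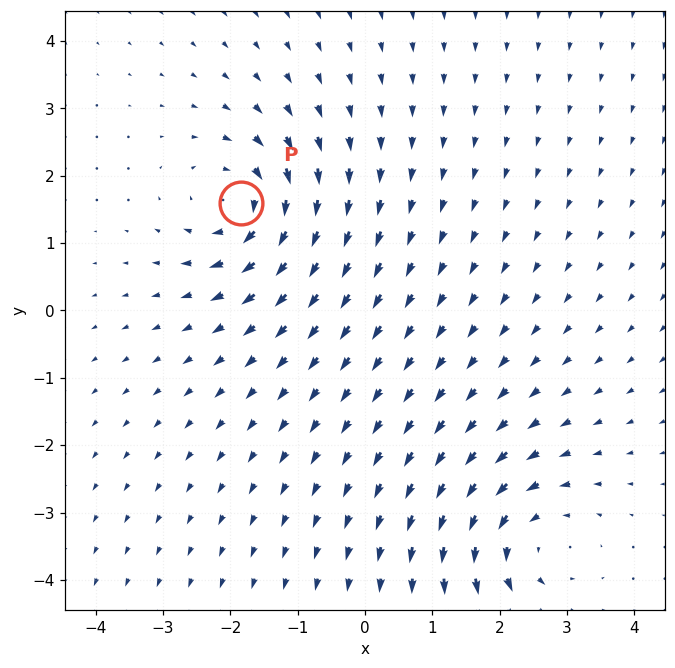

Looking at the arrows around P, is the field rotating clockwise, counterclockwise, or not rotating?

clockwise

Near P at (-1.8, 1.6) the arrows circulate clockwise. The curl (z-component) there is about -7; negative curl means clockwise rotation.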